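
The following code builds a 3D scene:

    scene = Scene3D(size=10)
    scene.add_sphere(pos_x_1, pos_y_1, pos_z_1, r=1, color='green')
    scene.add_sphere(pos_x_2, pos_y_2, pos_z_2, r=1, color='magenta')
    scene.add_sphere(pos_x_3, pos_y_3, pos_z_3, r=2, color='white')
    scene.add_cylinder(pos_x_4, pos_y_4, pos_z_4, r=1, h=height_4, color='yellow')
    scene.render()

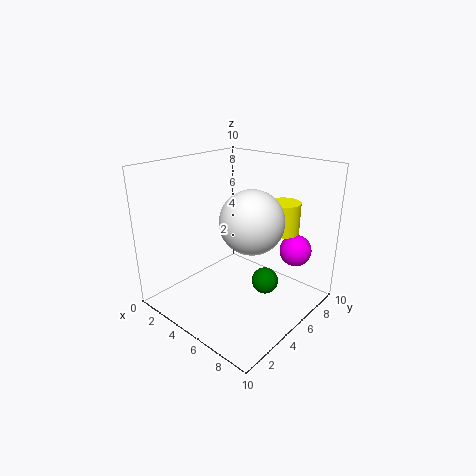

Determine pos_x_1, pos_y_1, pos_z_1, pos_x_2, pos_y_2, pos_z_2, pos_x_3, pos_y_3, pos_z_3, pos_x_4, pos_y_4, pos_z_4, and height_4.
pos_x_1 = 6
pos_y_1 = 7
pos_z_1 = 1
pos_x_2 = 9
pos_y_2 = 6
pos_z_2 = 5
pos_x_3 = 7
pos_y_3 = 4
pos_z_3 = 7
pos_x_4 = 8
pos_y_4 = 6
pos_z_4 = 6
height_4 = 2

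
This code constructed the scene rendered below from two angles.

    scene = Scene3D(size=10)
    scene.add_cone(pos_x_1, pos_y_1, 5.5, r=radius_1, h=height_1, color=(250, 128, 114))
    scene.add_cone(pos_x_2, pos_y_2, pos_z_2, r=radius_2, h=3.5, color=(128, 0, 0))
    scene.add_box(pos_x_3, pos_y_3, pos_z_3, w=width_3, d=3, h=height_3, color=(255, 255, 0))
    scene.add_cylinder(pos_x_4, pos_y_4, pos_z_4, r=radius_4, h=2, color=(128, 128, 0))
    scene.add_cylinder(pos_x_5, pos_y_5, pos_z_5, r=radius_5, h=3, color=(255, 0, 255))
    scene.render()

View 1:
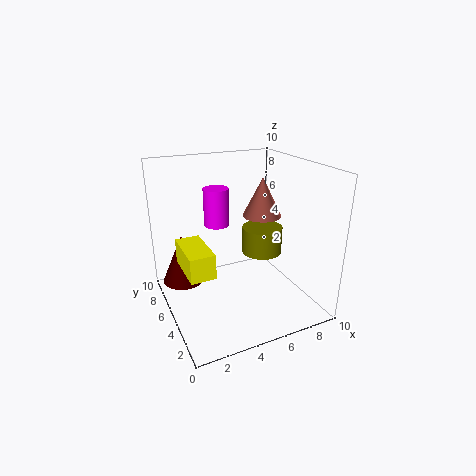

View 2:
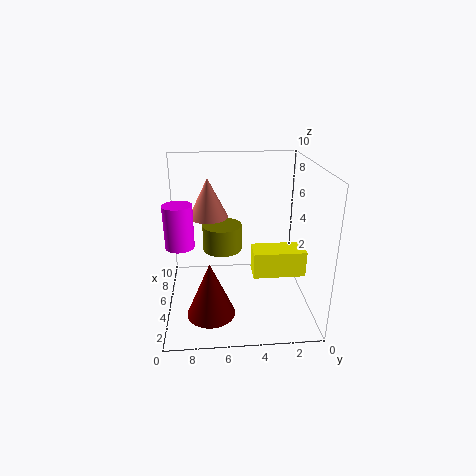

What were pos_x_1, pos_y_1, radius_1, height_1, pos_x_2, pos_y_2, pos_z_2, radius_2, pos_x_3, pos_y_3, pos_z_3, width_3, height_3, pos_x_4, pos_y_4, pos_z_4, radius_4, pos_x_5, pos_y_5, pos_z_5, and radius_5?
pos_x_1 = 8; pos_y_1 = 7; radius_1 = 1.5; height_1 = 3; pos_x_2 = 1.5; pos_y_2 = 7; pos_z_2 = 1.5; radius_2 = 1.5; pos_x_3 = 0.5; pos_y_3 = 1.5; pos_z_3 = 4.5; width_3 = 1.5; height_3 = 1.5; pos_x_4 = 7.5; pos_y_4 = 6; pos_z_4 = 3; radius_4 = 1.5; pos_x_5 = 5; pos_y_5 = 9; pos_z_5 = 4.5; radius_5 = 1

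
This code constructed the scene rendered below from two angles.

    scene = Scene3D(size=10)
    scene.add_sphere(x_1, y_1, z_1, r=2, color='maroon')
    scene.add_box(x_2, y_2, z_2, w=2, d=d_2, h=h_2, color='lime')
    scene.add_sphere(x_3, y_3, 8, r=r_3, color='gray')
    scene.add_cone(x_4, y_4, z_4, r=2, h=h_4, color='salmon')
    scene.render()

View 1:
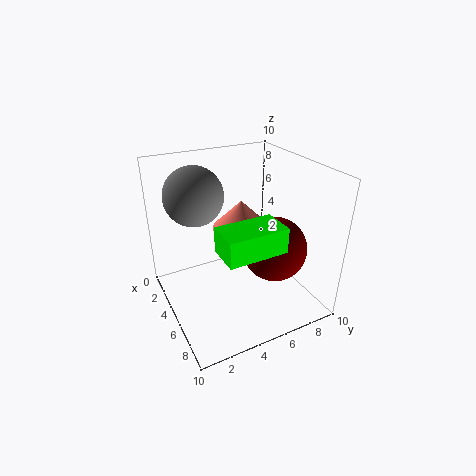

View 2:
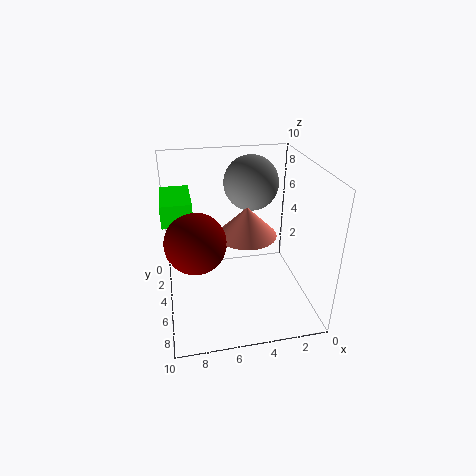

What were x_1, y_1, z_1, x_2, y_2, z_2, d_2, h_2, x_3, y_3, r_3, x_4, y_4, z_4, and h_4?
x_1 = 8, y_1 = 6, z_1 = 5.5, x_2 = 8, y_2 = 2, z_2 = 6.5, d_2 = 3.5, h_2 = 1.5, x_3 = 3.5, y_3 = 2.5, r_3 = 2, x_4 = 4.5, y_4 = 5.5, z_4 = 5.5, h_4 = 2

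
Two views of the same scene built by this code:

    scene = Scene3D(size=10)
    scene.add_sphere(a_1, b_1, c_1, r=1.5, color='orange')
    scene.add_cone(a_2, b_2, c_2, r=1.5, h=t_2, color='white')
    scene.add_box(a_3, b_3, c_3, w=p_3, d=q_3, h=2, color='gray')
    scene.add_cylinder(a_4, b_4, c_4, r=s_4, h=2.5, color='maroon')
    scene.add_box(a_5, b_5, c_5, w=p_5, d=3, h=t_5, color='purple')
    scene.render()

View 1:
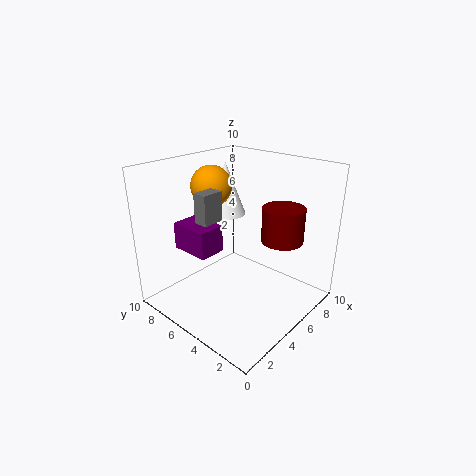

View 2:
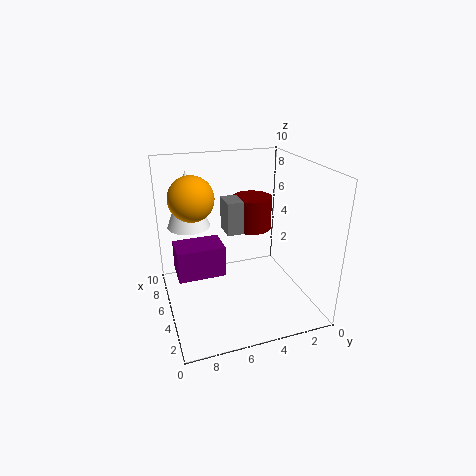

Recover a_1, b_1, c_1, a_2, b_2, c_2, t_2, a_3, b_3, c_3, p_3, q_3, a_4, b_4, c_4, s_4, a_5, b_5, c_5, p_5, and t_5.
a_1 = 5.5
b_1 = 8
c_1 = 8
a_2 = 7
b_2 = 8
c_2 = 5.5
t_2 = 4
a_3 = 2.5
b_3 = 5.5
c_3 = 6.5
p_3 = 1.5
q_3 = 1
a_4 = 7.5
b_4 = 3
c_4 = 4.5
s_4 = 1.5
a_5 = 3
b_5 = 6.5
c_5 = 3.5
p_5 = 2
t_5 = 2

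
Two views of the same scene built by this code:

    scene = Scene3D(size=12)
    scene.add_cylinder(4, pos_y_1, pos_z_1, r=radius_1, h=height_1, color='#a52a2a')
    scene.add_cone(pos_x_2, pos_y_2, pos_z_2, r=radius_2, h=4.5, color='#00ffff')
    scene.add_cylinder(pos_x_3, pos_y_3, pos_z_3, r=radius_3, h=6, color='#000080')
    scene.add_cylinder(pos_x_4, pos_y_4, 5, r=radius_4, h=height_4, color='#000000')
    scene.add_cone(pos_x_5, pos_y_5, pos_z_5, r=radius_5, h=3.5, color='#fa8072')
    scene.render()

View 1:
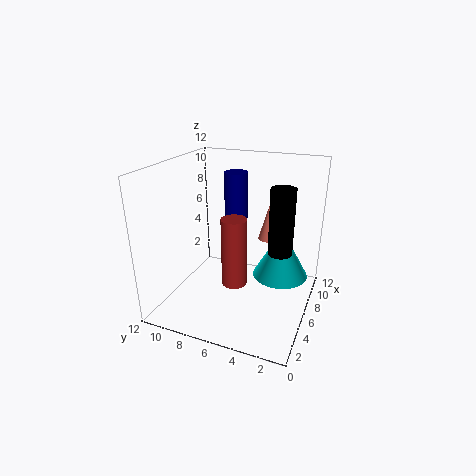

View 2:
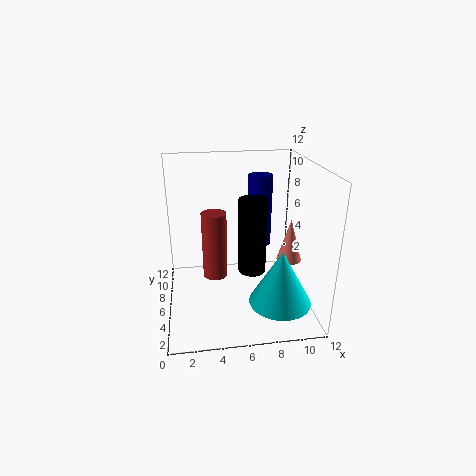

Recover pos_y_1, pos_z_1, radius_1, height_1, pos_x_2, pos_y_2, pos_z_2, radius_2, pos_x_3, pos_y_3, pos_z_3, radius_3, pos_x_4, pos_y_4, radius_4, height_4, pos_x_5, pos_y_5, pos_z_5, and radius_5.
pos_y_1 = 5.5; pos_z_1 = 3; radius_1 = 1; height_1 = 5.5; pos_x_2 = 9; pos_y_2 = 3; pos_z_2 = 1.5; radius_2 = 2.5; pos_x_3 = 8; pos_y_3 = 7; pos_z_3 = 5; radius_3 = 1; pos_x_4 = 6.5; pos_y_4 = 2.5; radius_4 = 1; height_4 = 5.5; pos_x_5 = 10; pos_y_5 = 4.5; pos_z_5 = 4.5; radius_5 = 1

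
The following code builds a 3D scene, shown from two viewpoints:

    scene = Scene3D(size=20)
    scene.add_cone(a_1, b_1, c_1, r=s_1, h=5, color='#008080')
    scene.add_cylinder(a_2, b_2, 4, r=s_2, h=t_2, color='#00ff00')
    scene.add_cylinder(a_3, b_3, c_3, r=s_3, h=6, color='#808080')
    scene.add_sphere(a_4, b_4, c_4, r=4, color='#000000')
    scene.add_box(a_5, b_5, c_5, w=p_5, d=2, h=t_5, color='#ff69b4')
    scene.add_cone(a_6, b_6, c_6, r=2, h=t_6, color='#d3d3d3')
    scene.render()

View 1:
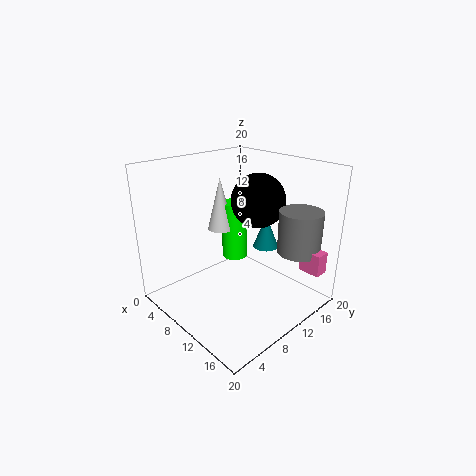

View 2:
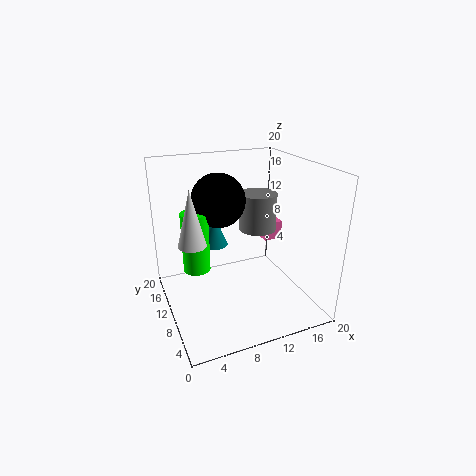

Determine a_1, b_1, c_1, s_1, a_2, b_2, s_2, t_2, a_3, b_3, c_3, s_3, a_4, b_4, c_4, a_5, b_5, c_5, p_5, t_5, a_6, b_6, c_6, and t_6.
a_1 = 9
b_1 = 17
c_1 = 6
s_1 = 2
a_2 = 5
b_2 = 14
s_2 = 2
t_2 = 9
a_3 = 16
b_3 = 16
c_3 = 8
s_3 = 3
a_4 = 9
b_4 = 15
c_4 = 14
a_5 = 17
b_5 = 15
c_5 = 6
p_5 = 3
t_5 = 3
a_6 = 4
b_6 = 12
c_6 = 9
t_6 = 8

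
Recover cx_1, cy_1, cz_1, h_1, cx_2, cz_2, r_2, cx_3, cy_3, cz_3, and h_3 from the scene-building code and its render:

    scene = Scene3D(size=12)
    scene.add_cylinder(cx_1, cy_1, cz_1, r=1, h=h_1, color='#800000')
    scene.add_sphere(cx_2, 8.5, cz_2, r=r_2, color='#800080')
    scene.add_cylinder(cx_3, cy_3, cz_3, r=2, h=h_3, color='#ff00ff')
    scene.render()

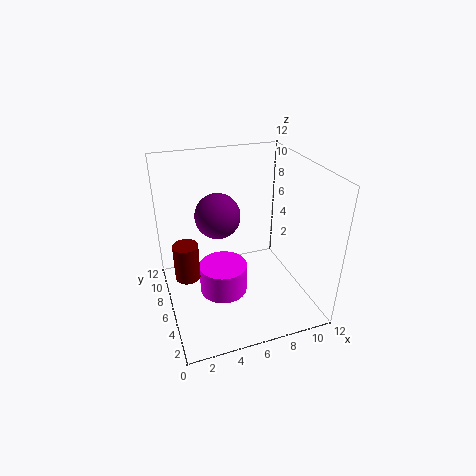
cx_1 = 1.5
cy_1 = 5.5
cz_1 = 3.5
h_1 = 3
cx_2 = 5
cz_2 = 7
r_2 = 2
cx_3 = 4.5
cy_3 = 5.5
cz_3 = 1.5
h_3 = 2.5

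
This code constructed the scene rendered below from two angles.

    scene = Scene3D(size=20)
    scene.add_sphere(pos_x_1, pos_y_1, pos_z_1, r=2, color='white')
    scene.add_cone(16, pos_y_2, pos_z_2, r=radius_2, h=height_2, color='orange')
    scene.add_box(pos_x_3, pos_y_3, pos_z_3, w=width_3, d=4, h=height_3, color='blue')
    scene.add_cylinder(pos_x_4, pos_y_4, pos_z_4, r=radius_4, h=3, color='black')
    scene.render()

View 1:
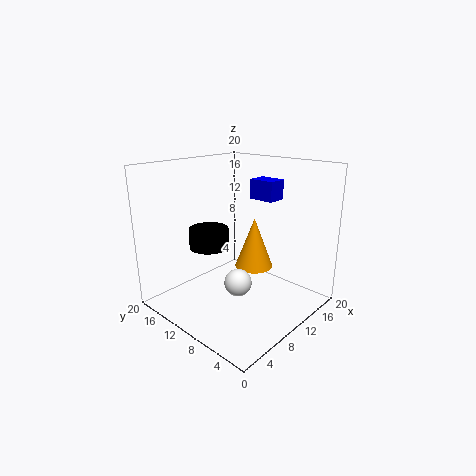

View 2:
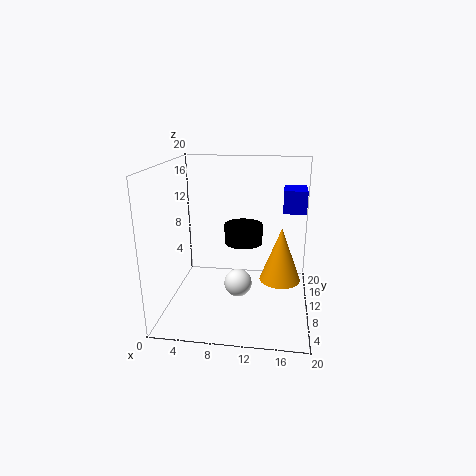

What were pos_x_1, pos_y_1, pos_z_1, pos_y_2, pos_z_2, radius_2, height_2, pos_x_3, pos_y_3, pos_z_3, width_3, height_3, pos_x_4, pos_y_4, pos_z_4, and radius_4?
pos_x_1 = 10; pos_y_1 = 10; pos_z_1 = 3; pos_y_2 = 12; pos_z_2 = 3; radius_2 = 3; height_2 = 8; pos_x_3 = 16; pos_y_3 = 9; pos_z_3 = 14; width_3 = 3; height_3 = 3; pos_x_4 = 10; pos_y_4 = 16; pos_z_4 = 7; radius_4 = 3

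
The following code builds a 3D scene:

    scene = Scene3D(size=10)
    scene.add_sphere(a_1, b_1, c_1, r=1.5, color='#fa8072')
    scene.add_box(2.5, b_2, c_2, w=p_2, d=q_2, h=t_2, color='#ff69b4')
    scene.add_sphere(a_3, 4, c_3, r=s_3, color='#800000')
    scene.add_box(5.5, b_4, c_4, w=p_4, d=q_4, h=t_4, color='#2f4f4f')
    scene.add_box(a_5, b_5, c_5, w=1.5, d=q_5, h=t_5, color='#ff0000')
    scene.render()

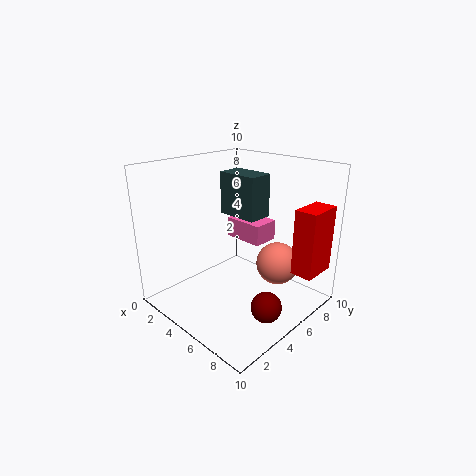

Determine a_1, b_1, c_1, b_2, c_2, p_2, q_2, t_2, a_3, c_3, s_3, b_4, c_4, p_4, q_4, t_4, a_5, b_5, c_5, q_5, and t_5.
a_1 = 7; b_1 = 7; c_1 = 3; b_2 = 6.5; c_2 = 4; p_2 = 3; q_2 = 2; t_2 = 1.5; a_3 = 8.5; c_3 = 1.5; s_3 = 1; b_4 = 3; c_4 = 7.5; p_4 = 2.5; q_4 = 1.5; t_4 = 2.5; a_5 = 8.5; b_5 = 6.5; c_5 = 3; q_5 = 2.5; t_5 = 4.5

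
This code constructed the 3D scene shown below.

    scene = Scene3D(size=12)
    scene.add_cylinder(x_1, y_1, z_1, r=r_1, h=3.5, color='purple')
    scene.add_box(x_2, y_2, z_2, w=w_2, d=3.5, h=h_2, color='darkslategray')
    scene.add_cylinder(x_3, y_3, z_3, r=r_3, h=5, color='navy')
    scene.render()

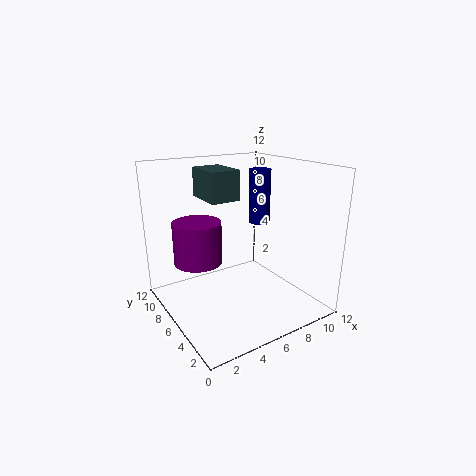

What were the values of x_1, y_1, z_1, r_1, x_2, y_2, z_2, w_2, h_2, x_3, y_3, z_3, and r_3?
x_1 = 3; y_1 = 7.5; z_1 = 4; r_1 = 2; x_2 = 4; y_2 = 6.5; z_2 = 9; w_2 = 2.5; h_2 = 2.5; x_3 = 10; y_3 = 8.5; z_3 = 6; r_3 = 1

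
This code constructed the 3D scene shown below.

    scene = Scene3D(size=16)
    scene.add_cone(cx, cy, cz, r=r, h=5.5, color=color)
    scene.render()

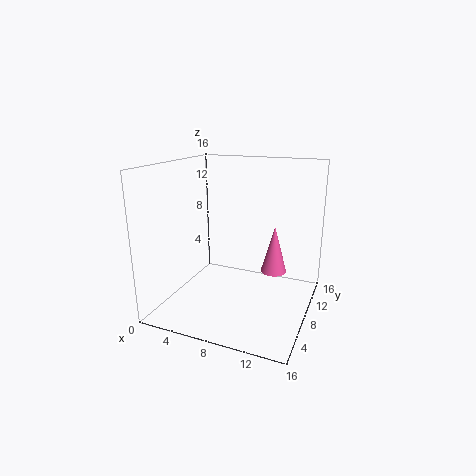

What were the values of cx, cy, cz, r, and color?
cx = 11.5; cy = 10.5; cz = 3.5; r = 1.5; color = 'hotpink'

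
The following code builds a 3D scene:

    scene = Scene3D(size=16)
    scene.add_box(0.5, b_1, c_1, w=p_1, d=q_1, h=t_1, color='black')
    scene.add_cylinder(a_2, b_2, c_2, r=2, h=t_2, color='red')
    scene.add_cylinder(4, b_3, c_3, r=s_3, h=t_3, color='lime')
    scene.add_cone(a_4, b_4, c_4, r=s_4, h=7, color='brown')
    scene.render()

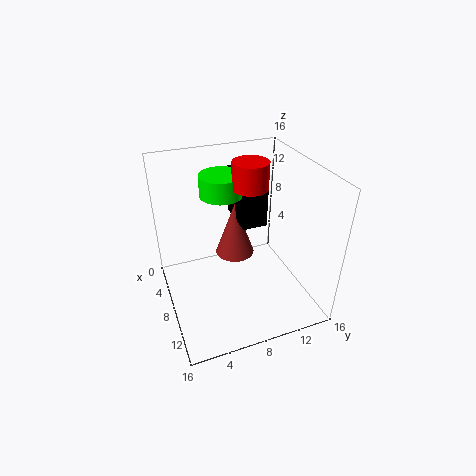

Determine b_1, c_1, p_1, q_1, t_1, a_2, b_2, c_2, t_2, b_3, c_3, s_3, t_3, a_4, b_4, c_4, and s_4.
b_1 = 9.5; c_1 = 7.5; p_1 = 5.5; q_1 = 3; t_1 = 6; a_2 = 6.5; b_2 = 10; c_2 = 13; t_2 = 3; b_3 = 7.5; c_3 = 11.5; s_3 = 2.5; t_3 = 2.5; a_4 = 3; b_4 = 9.5; c_4 = 2.5; s_4 = 2.5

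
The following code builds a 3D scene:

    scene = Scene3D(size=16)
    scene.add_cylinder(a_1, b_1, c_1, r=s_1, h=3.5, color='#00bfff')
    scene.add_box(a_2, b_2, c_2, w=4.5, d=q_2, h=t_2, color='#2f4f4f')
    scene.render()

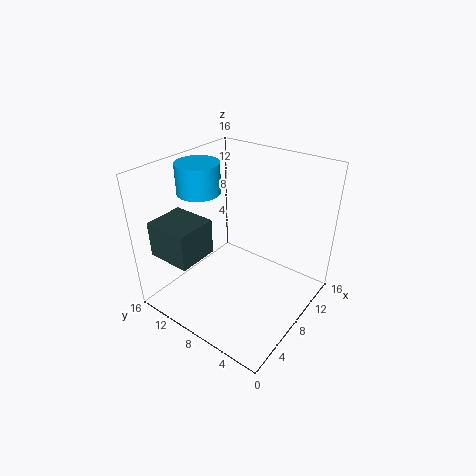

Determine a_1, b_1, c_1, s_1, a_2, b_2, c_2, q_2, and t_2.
a_1 = 8, b_1 = 13.5, c_1 = 12, s_1 = 2.5, a_2 = 1.5, b_2 = 10, c_2 = 6.5, q_2 = 5, t_2 = 4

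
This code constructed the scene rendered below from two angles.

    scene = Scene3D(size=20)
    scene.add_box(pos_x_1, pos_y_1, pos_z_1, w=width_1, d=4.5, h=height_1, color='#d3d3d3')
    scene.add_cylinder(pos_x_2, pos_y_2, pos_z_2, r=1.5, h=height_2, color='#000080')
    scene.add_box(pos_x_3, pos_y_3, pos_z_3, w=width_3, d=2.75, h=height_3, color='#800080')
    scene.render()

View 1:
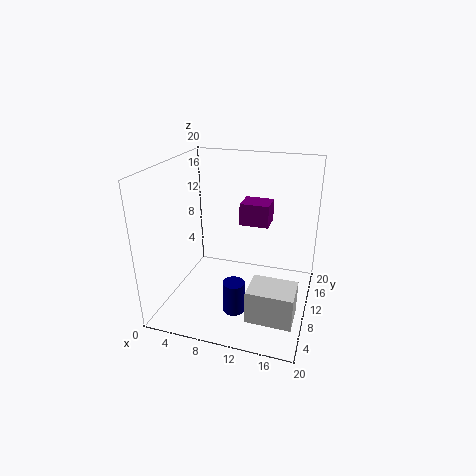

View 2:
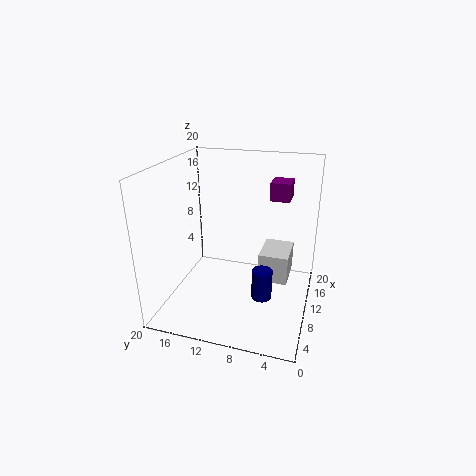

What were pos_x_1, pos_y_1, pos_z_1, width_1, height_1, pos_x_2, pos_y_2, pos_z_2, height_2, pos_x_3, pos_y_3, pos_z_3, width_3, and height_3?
pos_x_1 = 13, pos_y_1 = 3.25, pos_z_1 = 1.5, width_1 = 6, height_1 = 4.5, pos_x_2 = 10.5, pos_y_2 = 6.5, pos_z_2 = 0.5, height_2 = 4.5, pos_x_3 = 12.25, pos_y_3 = 3.5, pos_z_3 = 15, width_3 = 3.25, height_3 = 2.5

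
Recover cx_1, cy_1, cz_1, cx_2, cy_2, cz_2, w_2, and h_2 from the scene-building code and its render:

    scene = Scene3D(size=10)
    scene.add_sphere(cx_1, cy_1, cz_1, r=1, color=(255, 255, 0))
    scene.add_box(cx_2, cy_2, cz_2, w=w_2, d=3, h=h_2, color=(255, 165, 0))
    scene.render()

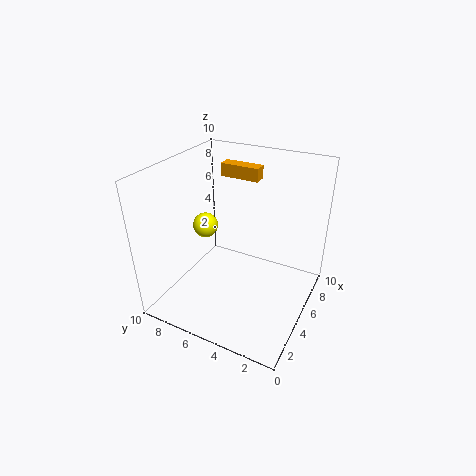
cx_1 = 7, cy_1 = 9, cz_1 = 4, cx_2 = 8, cy_2 = 5, cz_2 = 8, w_2 = 1, h_2 = 1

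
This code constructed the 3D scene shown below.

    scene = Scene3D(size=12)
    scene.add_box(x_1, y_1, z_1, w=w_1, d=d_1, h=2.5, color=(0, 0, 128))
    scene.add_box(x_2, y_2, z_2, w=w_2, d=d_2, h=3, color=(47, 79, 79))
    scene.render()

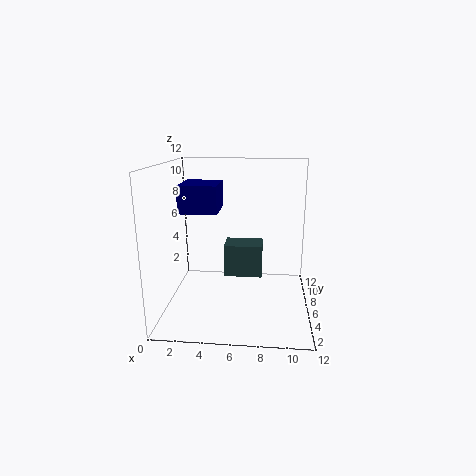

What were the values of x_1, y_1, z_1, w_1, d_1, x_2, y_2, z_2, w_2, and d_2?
x_1 = 0.5; y_1 = 7.5; z_1 = 7.5; w_1 = 3.5; d_1 = 4; x_2 = 4.5; y_2 = 8; z_2 = 1.5; w_2 = 3.5; d_2 = 2.5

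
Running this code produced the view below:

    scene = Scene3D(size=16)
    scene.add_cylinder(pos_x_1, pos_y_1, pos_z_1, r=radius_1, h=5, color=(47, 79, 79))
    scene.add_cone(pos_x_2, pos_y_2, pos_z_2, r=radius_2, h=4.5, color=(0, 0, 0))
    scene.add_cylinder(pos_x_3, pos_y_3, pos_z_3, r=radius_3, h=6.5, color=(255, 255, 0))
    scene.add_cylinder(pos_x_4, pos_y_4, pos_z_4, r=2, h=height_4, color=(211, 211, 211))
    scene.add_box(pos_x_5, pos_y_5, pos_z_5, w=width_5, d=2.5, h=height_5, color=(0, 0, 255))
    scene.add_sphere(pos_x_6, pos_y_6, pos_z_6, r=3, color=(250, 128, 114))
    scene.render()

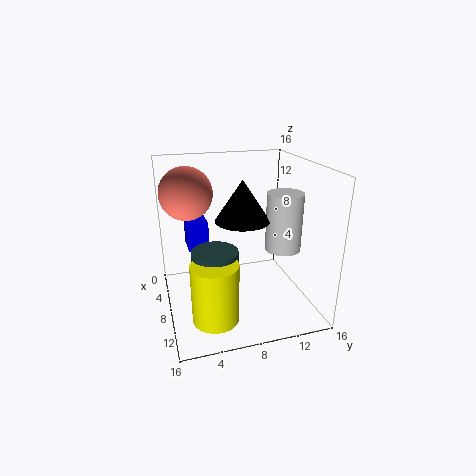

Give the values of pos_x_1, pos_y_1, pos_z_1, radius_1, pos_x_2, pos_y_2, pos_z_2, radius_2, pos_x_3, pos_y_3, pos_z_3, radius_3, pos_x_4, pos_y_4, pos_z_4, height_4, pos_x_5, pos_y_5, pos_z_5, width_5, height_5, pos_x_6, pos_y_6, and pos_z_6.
pos_x_1 = 9.5; pos_y_1 = 5; pos_z_1 = 2.5; radius_1 = 2.5; pos_x_2 = 8; pos_y_2 = 8.5; pos_z_2 = 10; radius_2 = 3; pos_x_3 = 11.5; pos_y_3 = 4.5; pos_z_3 = 0.5; radius_3 = 2.5; pos_x_4 = 9; pos_y_4 = 13; pos_z_4 = 6.5; height_4 = 6.5; pos_x_5 = 0.5; pos_y_5 = 3; pos_z_5 = 5; width_5 = 3.5; height_5 = 3.5; pos_x_6 = 4.5; pos_y_6 = 3; pos_z_6 = 12.5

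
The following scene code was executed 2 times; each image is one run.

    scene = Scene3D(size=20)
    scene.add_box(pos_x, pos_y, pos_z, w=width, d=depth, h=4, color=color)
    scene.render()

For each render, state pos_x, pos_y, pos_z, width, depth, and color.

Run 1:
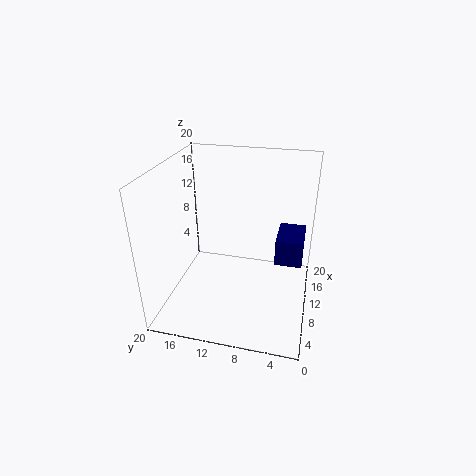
pos_x = 12
pos_y = 1
pos_z = 5
width = 6
depth = 4
color = 'navy'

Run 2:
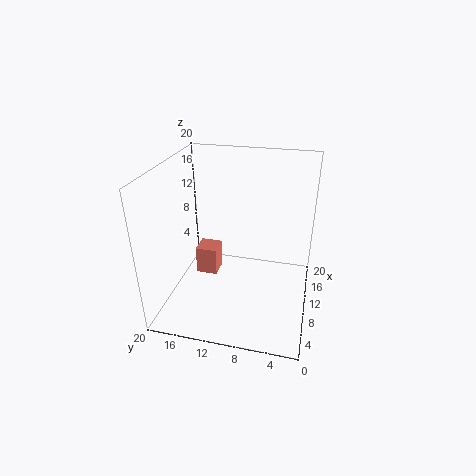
pos_x = 9
pos_y = 13
pos_z = 4
width = 3
depth = 3
color = 'salmon'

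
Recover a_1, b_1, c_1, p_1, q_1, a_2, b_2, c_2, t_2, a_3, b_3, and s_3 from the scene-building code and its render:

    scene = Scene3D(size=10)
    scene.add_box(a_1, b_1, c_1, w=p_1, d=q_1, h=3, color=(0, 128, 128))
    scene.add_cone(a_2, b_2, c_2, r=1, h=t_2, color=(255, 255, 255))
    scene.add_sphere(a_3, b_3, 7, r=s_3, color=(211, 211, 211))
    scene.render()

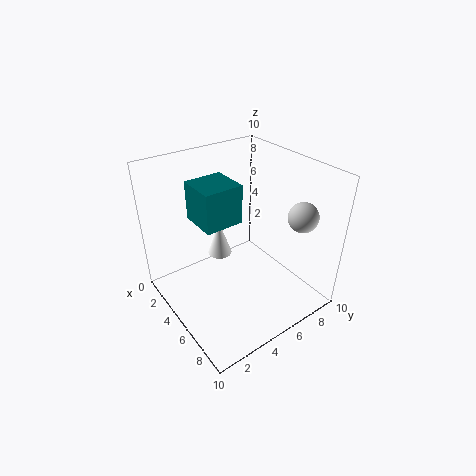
a_1 = 0.5; b_1 = 3.5; c_1 = 5; p_1 = 3; q_1 = 3; a_2 = 1; b_2 = 6; c_2 = 1; t_2 = 3; a_3 = 8; b_3 = 8; s_3 = 1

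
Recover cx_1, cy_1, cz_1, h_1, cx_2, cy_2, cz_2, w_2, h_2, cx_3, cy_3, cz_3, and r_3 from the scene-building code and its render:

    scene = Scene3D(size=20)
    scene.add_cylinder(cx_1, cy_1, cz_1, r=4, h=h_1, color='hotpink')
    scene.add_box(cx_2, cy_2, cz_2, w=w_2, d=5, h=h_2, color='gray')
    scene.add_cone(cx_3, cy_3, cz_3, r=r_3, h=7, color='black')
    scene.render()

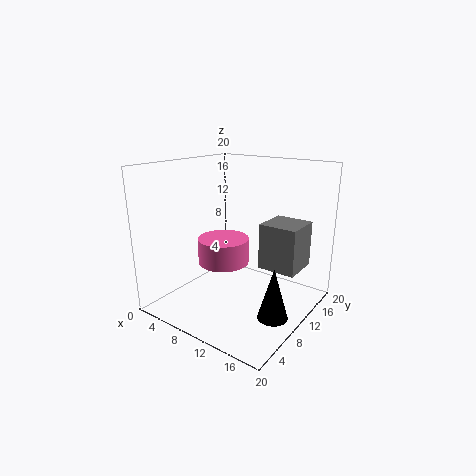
cx_1 = 5; cy_1 = 13; cz_1 = 4; h_1 = 4; cx_2 = 14; cy_2 = 9; cz_2 = 7; w_2 = 5; h_2 = 6; cx_3 = 17; cy_3 = 8; cz_3 = 1; r_3 = 2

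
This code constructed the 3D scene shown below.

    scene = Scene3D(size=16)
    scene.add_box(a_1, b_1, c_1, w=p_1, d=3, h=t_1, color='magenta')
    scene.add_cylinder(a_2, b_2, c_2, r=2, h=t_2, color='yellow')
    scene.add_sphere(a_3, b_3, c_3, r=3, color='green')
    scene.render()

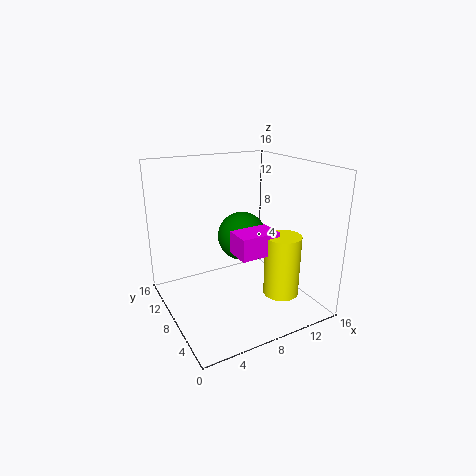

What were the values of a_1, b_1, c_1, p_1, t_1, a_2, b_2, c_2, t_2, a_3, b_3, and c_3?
a_1 = 7; b_1 = 5; c_1 = 6.5; p_1 = 4.5; t_1 = 2.5; a_2 = 12; b_2 = 5; c_2 = 1.5; t_2 = 7; a_3 = 10.5; b_3 = 11.5; c_3 = 6.5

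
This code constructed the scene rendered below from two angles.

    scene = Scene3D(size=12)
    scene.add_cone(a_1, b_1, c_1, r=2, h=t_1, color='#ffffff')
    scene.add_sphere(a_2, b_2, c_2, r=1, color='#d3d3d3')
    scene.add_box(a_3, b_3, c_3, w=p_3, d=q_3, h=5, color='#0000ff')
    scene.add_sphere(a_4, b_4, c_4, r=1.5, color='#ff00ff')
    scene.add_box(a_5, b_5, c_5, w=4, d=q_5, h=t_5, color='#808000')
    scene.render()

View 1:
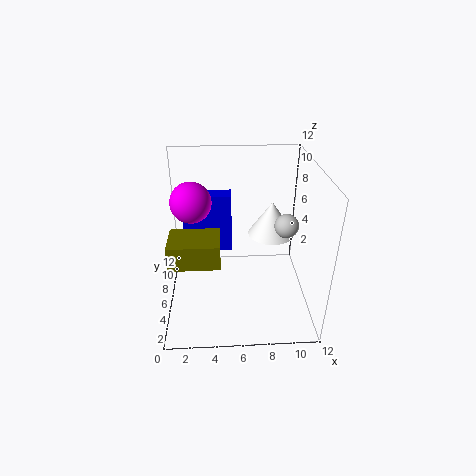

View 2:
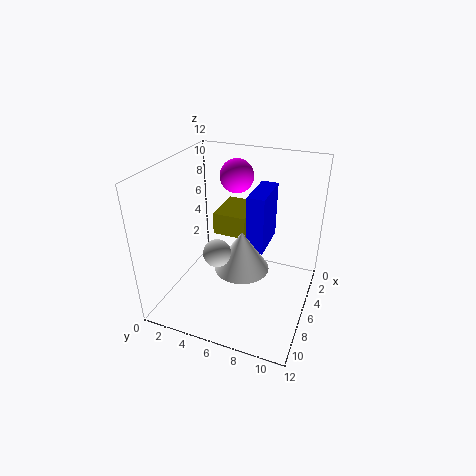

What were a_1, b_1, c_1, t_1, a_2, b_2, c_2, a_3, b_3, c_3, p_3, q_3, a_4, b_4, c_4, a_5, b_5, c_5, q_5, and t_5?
a_1 = 9; b_1 = 7.5; c_1 = 5.5; t_1 = 3; a_2 = 10; b_2 = 6; c_2 = 7; a_3 = 1.5; b_3 = 6.5; c_3 = 4.5; p_3 = 4; q_3 = 1.5; a_4 = 2.5; b_4 = 4.5; c_4 = 10; a_5 = 0.5; b_5 = 3; c_5 = 5; q_5 = 3; t_5 = 2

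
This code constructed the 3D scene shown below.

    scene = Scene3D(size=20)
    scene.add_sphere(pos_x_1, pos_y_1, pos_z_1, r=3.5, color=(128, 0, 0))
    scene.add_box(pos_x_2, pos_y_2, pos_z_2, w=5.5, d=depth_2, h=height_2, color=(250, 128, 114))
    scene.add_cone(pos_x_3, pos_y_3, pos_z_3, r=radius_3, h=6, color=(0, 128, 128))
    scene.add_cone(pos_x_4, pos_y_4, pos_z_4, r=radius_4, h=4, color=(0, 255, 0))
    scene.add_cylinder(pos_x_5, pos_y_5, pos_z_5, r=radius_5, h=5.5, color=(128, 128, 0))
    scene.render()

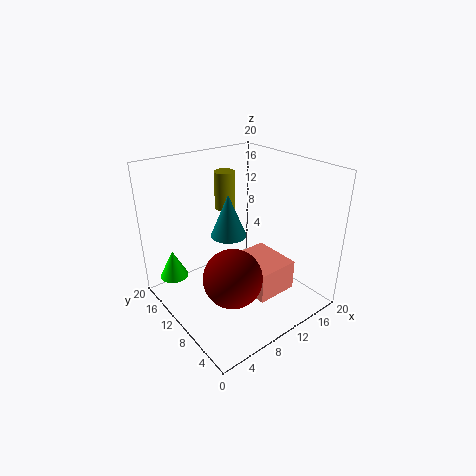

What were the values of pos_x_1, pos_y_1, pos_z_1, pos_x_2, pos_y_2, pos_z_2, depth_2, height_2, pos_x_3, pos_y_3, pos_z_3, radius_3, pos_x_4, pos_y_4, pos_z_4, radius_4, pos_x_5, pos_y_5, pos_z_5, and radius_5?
pos_x_1 = 4.5, pos_y_1 = 4, pos_z_1 = 9, pos_x_2 = 8, pos_y_2 = 2.5, pos_z_2 = 4.5, depth_2 = 6.5, height_2 = 4, pos_x_3 = 9.5, pos_y_3 = 11.5, pos_z_3 = 10, radius_3 = 2.5, pos_x_4 = 2.5, pos_y_4 = 15.5, pos_z_4 = 4, radius_4 = 2, pos_x_5 = 11.5, pos_y_5 = 15, pos_z_5 = 12.5, radius_5 = 1.5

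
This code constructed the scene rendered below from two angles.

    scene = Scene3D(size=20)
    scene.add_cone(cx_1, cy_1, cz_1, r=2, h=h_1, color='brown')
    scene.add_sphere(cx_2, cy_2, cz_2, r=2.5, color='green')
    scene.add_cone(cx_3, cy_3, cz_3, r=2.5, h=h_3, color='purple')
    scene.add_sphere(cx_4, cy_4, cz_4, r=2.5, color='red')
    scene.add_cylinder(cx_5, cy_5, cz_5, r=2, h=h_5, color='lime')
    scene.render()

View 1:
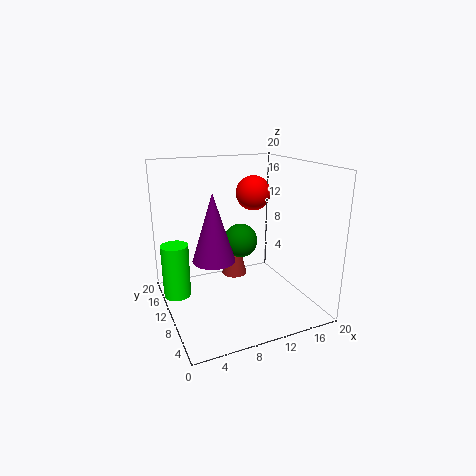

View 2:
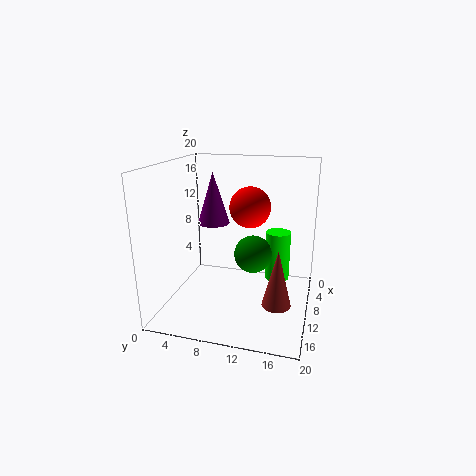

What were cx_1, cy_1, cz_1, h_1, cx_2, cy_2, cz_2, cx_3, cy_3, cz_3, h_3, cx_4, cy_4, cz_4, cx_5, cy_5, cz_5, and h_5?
cx_1 = 12; cy_1 = 16; cz_1 = 1.5; h_1 = 8; cx_2 = 11.5; cy_2 = 12.5; cz_2 = 8.5; cx_3 = 4.5; cy_3 = 4.5; cz_3 = 10; h_3 = 8; cx_4 = 13.5; cy_4 = 12.5; cz_4 = 15.5; cx_5 = 2; cy_5 = 14.5; cz_5 = 0.5; h_5 = 8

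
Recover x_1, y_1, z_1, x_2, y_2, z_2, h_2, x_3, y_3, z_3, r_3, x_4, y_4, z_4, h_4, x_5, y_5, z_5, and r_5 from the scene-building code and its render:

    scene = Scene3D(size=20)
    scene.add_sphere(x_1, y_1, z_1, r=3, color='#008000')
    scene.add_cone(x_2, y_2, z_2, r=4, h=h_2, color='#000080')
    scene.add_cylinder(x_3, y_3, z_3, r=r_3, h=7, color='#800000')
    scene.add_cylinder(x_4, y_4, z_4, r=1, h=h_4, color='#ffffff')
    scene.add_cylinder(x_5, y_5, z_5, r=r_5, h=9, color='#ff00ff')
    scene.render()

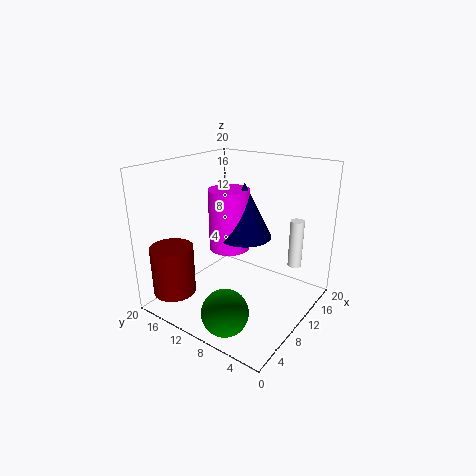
x_1 = 3, y_1 = 7, z_1 = 3, x_2 = 13, y_2 = 11, z_2 = 9, h_2 = 8, x_3 = 4, y_3 = 17, z_3 = 2, r_3 = 3, x_4 = 16, y_4 = 4, z_4 = 5, h_4 = 7, x_5 = 12, y_5 = 13, z_5 = 7, r_5 = 3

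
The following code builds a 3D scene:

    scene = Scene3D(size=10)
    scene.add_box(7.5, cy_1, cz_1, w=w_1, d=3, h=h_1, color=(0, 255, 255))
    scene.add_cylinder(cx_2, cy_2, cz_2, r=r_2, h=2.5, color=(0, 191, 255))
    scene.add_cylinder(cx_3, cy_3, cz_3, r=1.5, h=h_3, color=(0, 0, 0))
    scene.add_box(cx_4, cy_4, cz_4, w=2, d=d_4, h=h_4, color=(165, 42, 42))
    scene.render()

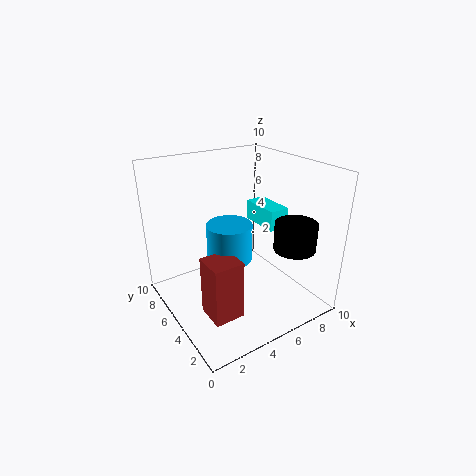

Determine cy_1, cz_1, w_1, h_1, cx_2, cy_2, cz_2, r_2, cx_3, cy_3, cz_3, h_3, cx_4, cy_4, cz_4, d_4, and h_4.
cy_1 = 4.5; cz_1 = 5; w_1 = 1.5; h_1 = 1.5; cx_2 = 4; cy_2 = 4.5; cz_2 = 4; r_2 = 1.5; cx_3 = 8.5; cy_3 = 3; cz_3 = 4; h_3 = 2; cx_4 = 1.5; cy_4 = 2; cz_4 = 1; d_4 = 2; h_4 = 4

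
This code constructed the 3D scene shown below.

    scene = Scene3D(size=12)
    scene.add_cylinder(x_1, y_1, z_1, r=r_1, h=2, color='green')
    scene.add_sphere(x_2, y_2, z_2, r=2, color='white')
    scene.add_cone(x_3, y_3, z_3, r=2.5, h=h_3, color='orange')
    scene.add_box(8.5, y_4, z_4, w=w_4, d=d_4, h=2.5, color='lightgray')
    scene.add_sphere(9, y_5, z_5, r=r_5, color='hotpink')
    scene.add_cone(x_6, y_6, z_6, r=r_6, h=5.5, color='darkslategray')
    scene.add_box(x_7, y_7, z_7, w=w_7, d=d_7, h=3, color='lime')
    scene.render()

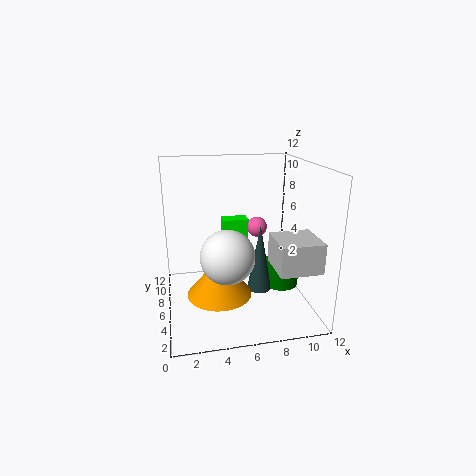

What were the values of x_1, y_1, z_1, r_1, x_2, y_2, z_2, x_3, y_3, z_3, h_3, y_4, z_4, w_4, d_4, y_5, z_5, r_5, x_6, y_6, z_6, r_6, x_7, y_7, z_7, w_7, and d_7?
x_1 = 9.5, y_1 = 5, z_1 = 2, r_1 = 1.5, x_2 = 4.5, y_2 = 2.5, z_2 = 6, x_3 = 4, y_3 = 3.5, z_3 = 2.5, h_3 = 3, y_4 = 2, z_4 = 4, w_4 = 3.5, d_4 = 3.5, y_5 = 11, z_5 = 5, r_5 = 1, x_6 = 7.5, y_6 = 4.5, z_6 = 2, r_6 = 1, x_7 = 5.5, y_7 = 10.5, z_7 = 3, w_7 = 2.5, d_7 = 1.5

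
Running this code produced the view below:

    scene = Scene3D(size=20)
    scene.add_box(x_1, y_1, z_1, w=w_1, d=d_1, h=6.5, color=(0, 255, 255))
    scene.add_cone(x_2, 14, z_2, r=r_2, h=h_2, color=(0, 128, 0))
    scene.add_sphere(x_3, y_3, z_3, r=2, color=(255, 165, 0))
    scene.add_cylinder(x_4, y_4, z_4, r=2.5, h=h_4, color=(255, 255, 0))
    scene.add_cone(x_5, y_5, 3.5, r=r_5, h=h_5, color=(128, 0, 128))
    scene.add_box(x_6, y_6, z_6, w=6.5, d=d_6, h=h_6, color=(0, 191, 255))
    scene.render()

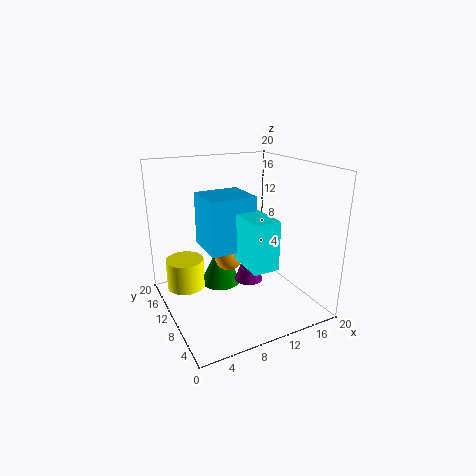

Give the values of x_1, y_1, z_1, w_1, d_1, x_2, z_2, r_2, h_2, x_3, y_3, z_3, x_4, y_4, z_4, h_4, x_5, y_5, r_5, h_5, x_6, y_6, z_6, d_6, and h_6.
x_1 = 9
y_1 = 3.5
z_1 = 7.5
w_1 = 3.5
d_1 = 6.5
x_2 = 9
z_2 = 1.5
r_2 = 3
h_2 = 6.5
x_3 = 9
y_3 = 11
z_3 = 7
x_4 = 2.5
y_4 = 11
z_4 = 4
h_4 = 4
x_5 = 11.5
y_5 = 9.5
r_5 = 2
h_5 = 5.5
x_6 = 5.5
y_6 = 8.5
z_6 = 8.5
d_6 = 6
h_6 = 7.5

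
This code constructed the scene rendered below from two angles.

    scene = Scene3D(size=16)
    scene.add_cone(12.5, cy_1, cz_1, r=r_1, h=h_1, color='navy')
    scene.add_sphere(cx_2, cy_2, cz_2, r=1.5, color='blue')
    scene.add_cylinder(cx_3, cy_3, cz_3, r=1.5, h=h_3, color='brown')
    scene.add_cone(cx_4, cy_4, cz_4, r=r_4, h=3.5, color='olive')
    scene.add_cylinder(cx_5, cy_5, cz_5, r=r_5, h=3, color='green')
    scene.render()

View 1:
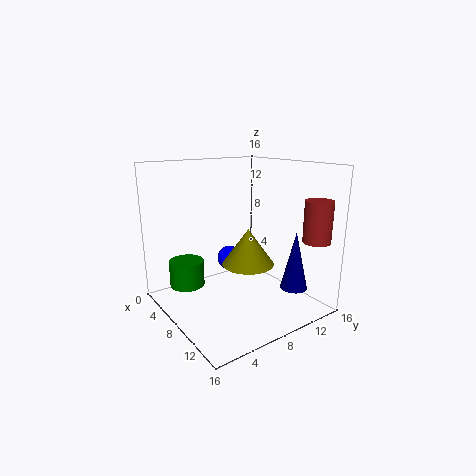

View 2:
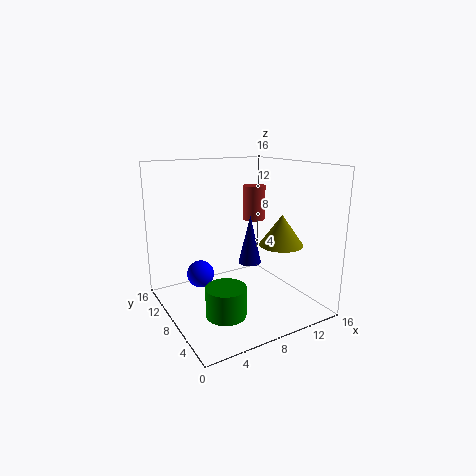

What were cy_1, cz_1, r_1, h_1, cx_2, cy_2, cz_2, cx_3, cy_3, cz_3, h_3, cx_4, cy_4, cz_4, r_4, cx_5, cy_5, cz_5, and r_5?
cy_1 = 12.5
cz_1 = 2.5
r_1 = 1.5
h_1 = 6.5
cx_2 = 4
cy_2 = 9.5
cz_2 = 4
cx_3 = 14
cy_3 = 14
cz_3 = 8
h_3 = 4.5
cx_4 = 12.5
cy_4 = 6
cz_4 = 7
r_4 = 2.5
cx_5 = 4
cy_5 = 3.5
cz_5 = 2
r_5 = 2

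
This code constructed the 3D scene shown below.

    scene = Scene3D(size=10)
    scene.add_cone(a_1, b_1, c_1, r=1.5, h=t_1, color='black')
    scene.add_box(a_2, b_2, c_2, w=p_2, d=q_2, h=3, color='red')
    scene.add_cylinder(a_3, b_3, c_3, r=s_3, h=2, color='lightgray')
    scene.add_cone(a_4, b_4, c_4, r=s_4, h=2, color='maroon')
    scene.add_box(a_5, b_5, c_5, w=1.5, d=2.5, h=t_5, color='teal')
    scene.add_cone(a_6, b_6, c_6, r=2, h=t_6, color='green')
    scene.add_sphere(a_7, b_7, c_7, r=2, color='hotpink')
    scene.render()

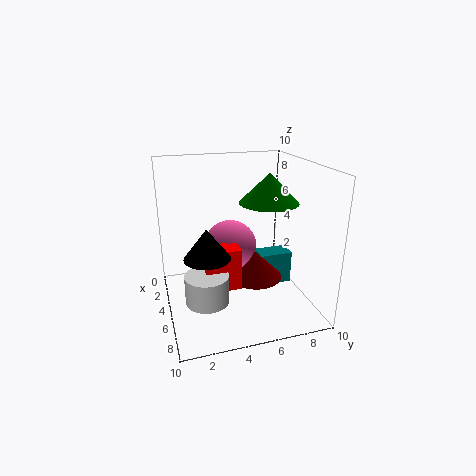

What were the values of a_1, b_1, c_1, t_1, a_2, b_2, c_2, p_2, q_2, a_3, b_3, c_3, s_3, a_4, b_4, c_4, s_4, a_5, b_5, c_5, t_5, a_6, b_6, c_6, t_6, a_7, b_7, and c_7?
a_1 = 6.5; b_1 = 2.5; c_1 = 4.5; t_1 = 2; a_2 = 4.5; b_2 = 2.5; c_2 = 1.5; p_2 = 1.5; q_2 = 2.5; a_3 = 6; b_3 = 2.5; c_3 = 1; s_3 = 1.5; a_4 = 4.5; b_4 = 6.5; c_4 = 1.5; s_4 = 2; a_5 = 3; b_5 = 7; c_5 = 0.5; t_5 = 2.5; a_6 = 5.5; b_6 = 7; c_6 = 7.5; t_6 = 2; a_7 = 3; b_7 = 5; c_7 = 3.5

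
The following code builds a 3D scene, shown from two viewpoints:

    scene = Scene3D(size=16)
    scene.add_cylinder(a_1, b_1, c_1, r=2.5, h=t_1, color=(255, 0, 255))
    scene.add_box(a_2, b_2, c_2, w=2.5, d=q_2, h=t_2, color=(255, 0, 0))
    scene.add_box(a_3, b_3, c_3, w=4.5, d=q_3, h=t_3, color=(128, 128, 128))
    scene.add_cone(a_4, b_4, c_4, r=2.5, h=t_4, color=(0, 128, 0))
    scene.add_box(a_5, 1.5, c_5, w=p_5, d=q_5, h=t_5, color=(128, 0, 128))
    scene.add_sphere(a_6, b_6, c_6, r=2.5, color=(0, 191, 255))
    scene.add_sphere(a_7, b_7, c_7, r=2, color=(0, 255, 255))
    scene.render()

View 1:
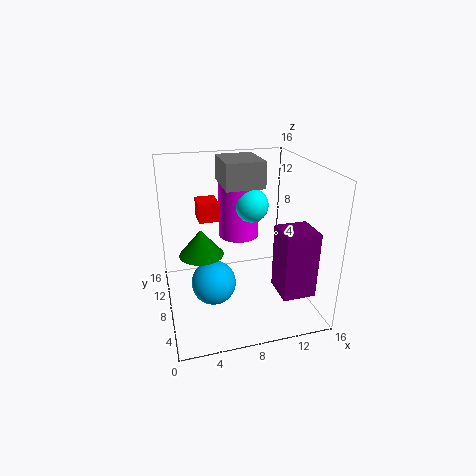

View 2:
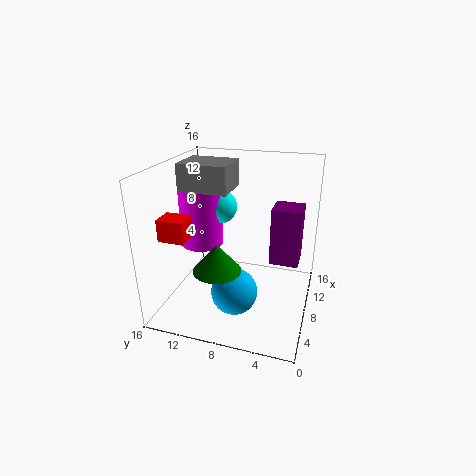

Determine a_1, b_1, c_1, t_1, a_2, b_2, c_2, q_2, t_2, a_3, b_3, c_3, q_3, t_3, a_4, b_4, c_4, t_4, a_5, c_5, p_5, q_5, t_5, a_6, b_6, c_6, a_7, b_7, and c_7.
a_1 = 9.5, b_1 = 13, c_1 = 6, t_1 = 7, a_2 = 4.5, b_2 = 13, c_2 = 8, q_2 = 3, t_2 = 2.5, a_3 = 7, b_3 = 9, c_3 = 13, q_3 = 5.5, t_3 = 3, a_4 = 4, b_4 = 9, c_4 = 6, t_4 = 3, a_5 = 11, c_5 = 3.5, p_5 = 3.5, q_5 = 3.5, t_5 = 7, a_6 = 5, b_6 = 7.5, c_6 = 3, a_7 = 10.5, b_7 = 11, c_7 = 10.5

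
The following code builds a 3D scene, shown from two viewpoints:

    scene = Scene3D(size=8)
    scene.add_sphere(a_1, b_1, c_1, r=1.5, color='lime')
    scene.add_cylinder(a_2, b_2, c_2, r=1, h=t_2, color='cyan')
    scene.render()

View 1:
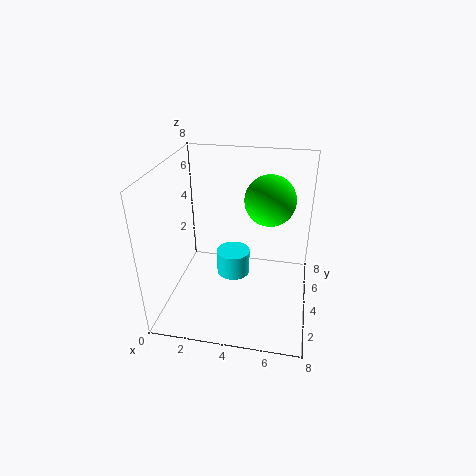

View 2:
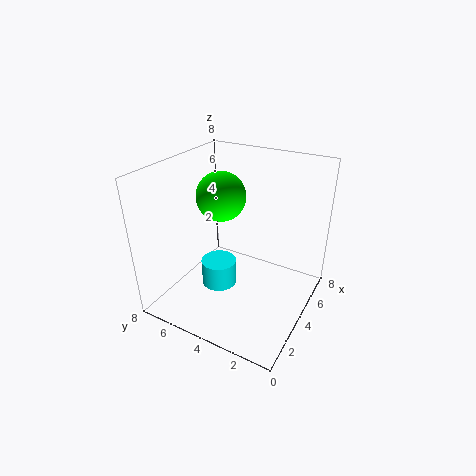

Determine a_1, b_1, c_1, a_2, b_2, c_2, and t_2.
a_1 = 5.5, b_1 = 6, c_1 = 5.5, a_2 = 3.5, b_2 = 5, c_2 = 1, t_2 = 1.5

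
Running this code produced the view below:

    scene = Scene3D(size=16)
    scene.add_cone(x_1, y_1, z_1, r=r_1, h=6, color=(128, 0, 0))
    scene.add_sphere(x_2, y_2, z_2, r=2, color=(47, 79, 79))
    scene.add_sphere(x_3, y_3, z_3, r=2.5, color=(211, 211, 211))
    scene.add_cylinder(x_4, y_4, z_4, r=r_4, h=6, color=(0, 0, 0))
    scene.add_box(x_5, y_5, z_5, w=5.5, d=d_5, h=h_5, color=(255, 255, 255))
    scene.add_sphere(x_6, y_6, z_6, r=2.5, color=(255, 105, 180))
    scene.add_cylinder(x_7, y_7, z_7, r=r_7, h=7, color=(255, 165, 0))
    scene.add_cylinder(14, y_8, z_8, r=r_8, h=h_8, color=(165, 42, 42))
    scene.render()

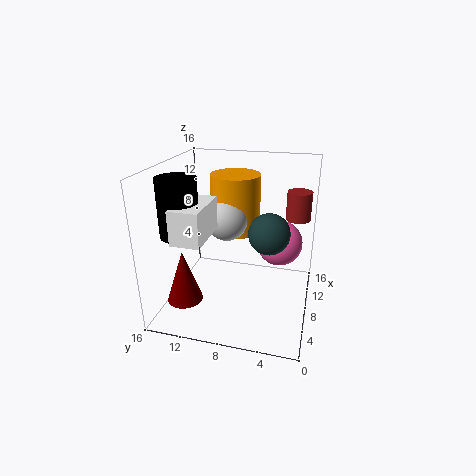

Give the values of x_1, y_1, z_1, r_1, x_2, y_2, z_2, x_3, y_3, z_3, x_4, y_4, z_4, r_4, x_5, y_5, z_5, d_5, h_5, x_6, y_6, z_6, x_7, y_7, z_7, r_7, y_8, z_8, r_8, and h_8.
x_1 = 5
y_1 = 13.5
z_1 = 1
r_1 = 2
x_2 = 4.5
y_2 = 4
z_2 = 10.5
x_3 = 10.5
y_3 = 10
z_3 = 9
x_4 = 4
y_4 = 13
z_4 = 9.5
r_4 = 2
x_5 = 1.5
y_5 = 10
z_5 = 9.5
d_5 = 3
h_5 = 3.5
x_6 = 9
y_6 = 3.5
z_6 = 7.5
x_7 = 12.5
y_7 = 9.5
z_7 = 7
r_7 = 3
y_8 = 2
z_8 = 8.5
r_8 = 1.5
h_8 = 3.5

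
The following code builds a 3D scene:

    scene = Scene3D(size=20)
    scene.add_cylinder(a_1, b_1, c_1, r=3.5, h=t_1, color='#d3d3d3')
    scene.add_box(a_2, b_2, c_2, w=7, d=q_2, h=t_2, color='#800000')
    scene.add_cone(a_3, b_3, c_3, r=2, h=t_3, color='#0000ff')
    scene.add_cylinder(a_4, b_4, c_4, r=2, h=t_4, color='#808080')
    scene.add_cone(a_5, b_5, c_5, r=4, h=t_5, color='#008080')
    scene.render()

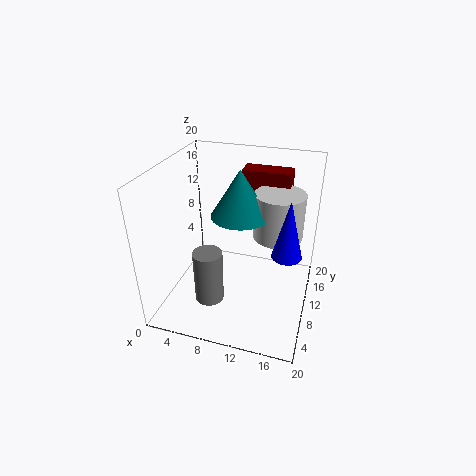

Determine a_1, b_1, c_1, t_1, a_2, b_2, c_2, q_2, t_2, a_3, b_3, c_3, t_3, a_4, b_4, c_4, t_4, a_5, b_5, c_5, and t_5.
a_1 = 15
b_1 = 13
c_1 = 9.5
t_1 = 6.5
a_2 = 9
b_2 = 15
c_2 = 10.5
q_2 = 3
t_2 = 7.5
a_3 = 17
b_3 = 9
c_3 = 9
t_3 = 8
a_4 = 7
b_4 = 6
c_4 = 2
t_4 = 7.5
a_5 = 10
b_5 = 11
c_5 = 13
t_5 = 6.5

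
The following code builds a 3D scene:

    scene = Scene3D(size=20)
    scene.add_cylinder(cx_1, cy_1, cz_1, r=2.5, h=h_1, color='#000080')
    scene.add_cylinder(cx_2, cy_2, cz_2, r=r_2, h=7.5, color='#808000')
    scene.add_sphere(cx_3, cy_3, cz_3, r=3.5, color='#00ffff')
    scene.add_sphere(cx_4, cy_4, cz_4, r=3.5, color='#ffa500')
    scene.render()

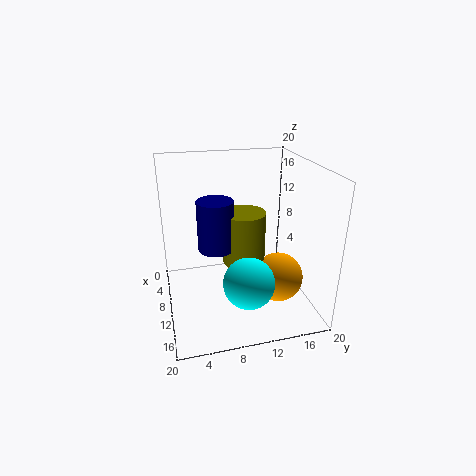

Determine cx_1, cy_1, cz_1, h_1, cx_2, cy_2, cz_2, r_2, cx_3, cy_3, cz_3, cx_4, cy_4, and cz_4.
cx_1 = 9.5, cy_1 = 7, cz_1 = 8.5, h_1 = 7, cx_2 = 9.5, cy_2 = 11, cz_2 = 6, r_2 = 3, cx_3 = 14, cy_3 = 10.5, cz_3 = 5, cx_4 = 12, cy_4 = 15.5, cz_4 = 4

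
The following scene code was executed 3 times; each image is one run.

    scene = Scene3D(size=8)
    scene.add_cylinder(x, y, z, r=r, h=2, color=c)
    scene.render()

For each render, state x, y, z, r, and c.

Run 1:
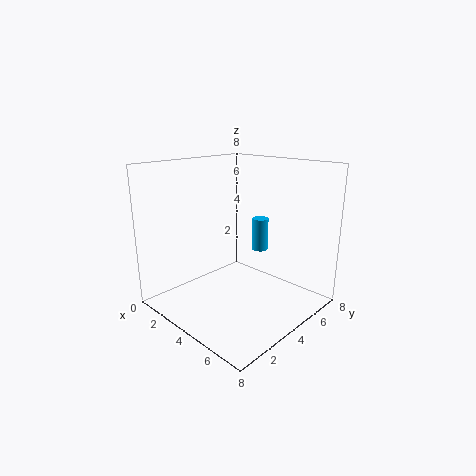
x = 3.5; y = 6.5; z = 2.5; r = 0.5; c = 'deepskyblue'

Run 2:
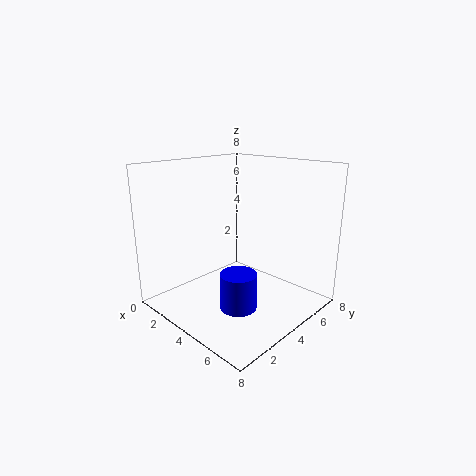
x = 5; y = 3; z = 0.5; r = 1; c = 'blue'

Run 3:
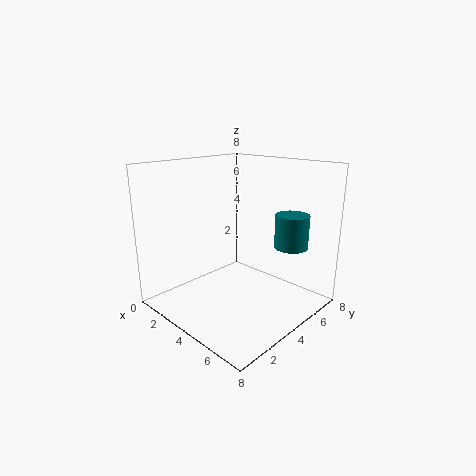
x = 5.5; y = 7; z = 3; r = 1; c = 'teal'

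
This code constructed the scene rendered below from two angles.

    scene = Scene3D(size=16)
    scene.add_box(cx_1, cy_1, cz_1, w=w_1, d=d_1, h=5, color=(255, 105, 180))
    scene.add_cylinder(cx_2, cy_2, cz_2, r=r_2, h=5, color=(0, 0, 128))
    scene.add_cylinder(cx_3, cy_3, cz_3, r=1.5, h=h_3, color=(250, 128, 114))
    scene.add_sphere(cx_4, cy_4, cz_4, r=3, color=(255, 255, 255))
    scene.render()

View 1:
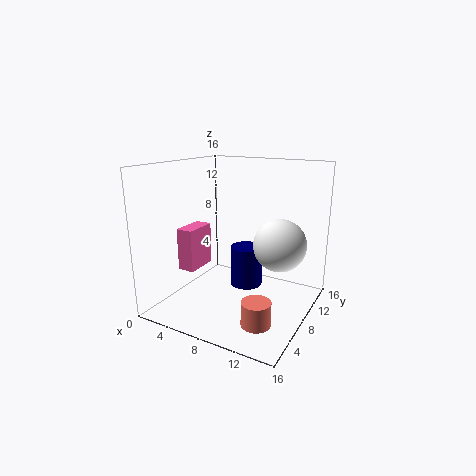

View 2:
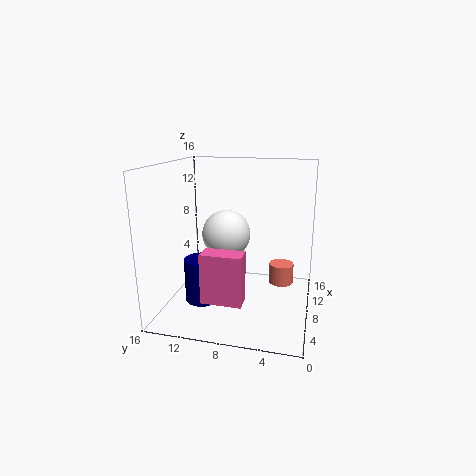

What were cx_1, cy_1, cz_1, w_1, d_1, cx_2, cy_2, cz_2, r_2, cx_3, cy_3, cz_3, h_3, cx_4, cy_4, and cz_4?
cx_1 = 1; cy_1 = 6; cz_1 = 3.5; w_1 = 2; d_1 = 4; cx_2 = 7; cy_2 = 12; cz_2 = 0.5; r_2 = 2; cx_3 = 12.5; cy_3 = 3.5; cz_3 = 1; h_3 = 2.5; cx_4 = 12; cy_4 = 10.5; cz_4 = 7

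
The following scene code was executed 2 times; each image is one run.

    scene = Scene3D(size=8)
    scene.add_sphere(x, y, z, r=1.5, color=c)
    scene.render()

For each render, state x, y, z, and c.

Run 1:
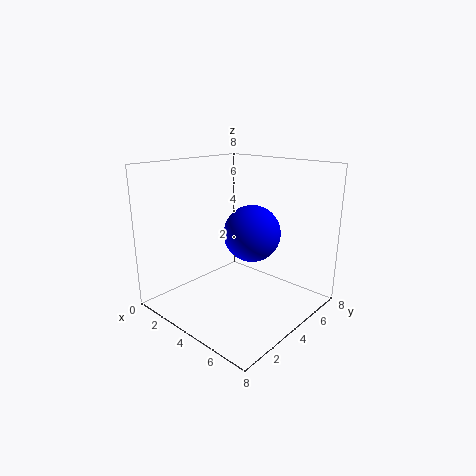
x = 5; y = 4; z = 4.5; c = 'blue'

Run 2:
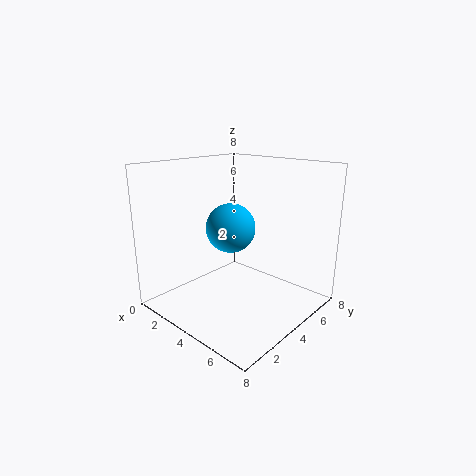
x = 2.5; y = 5; z = 4; c = 'deepskyblue'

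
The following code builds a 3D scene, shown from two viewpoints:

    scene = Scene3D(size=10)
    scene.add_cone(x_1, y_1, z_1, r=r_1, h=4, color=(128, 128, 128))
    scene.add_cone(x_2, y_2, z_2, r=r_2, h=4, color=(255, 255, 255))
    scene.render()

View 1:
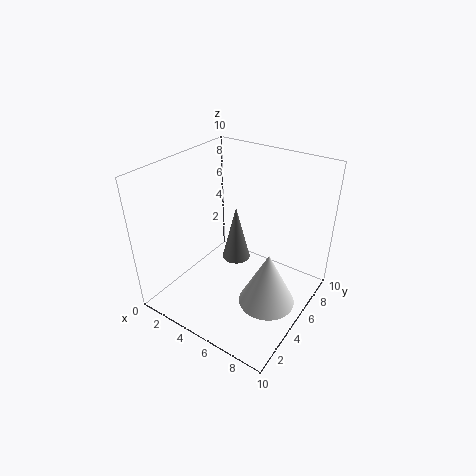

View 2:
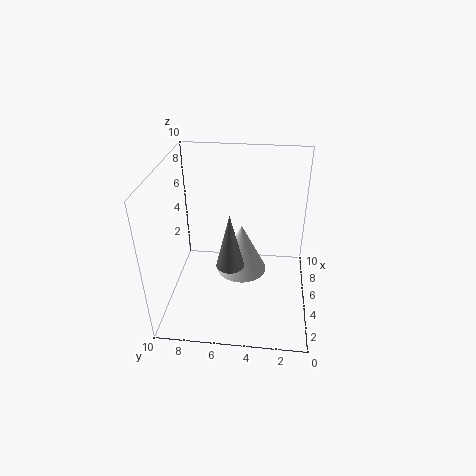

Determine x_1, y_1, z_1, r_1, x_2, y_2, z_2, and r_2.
x_1 = 4.5, y_1 = 5.5, z_1 = 3, r_1 = 1, x_2 = 7.5, y_2 = 5, z_2 = 0.5, r_2 = 2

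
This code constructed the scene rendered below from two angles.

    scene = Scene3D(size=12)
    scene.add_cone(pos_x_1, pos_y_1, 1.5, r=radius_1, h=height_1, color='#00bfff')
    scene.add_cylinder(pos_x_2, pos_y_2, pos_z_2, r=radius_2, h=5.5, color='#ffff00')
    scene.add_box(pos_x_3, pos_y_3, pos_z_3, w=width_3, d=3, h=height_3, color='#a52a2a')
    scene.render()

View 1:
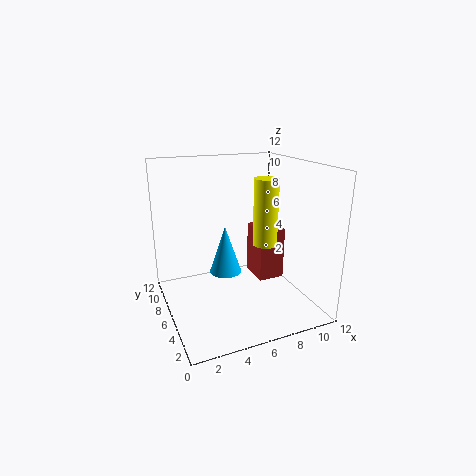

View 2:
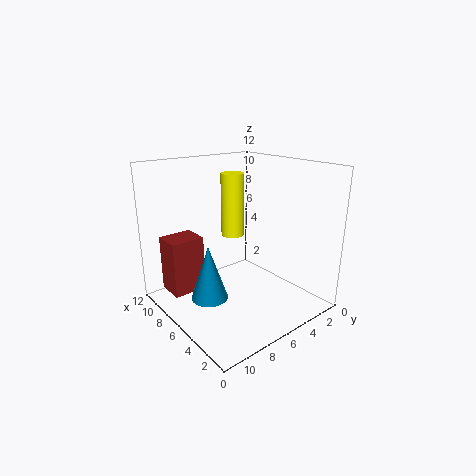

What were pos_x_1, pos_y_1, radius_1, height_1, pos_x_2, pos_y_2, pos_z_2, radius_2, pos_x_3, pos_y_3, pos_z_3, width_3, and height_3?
pos_x_1 = 6; pos_y_1 = 9; radius_1 = 1.5; height_1 = 4.5; pos_x_2 = 8; pos_y_2 = 5; pos_z_2 = 5.5; radius_2 = 1; pos_x_3 = 9; pos_y_3 = 7.5; pos_z_3 = 0.5; width_3 = 2.5; height_3 = 5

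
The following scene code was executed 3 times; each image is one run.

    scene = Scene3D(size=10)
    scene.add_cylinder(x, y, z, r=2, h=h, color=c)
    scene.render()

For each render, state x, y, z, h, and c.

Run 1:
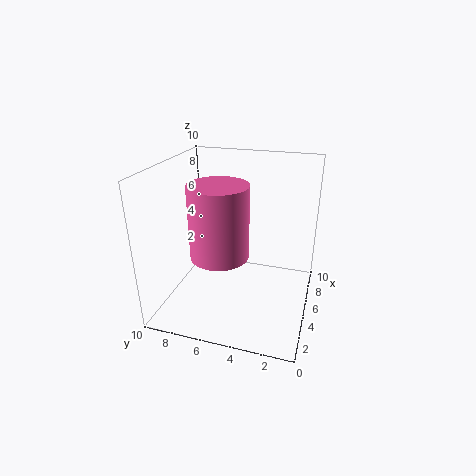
x = 4; y = 6; z = 4; h = 5; c = 'hotpink'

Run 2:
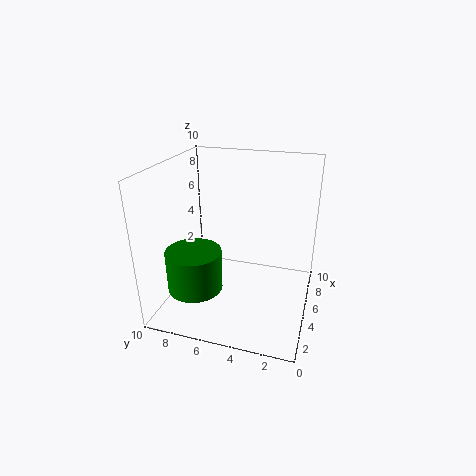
x = 4; y = 8; z = 1; h = 3; c = 'green'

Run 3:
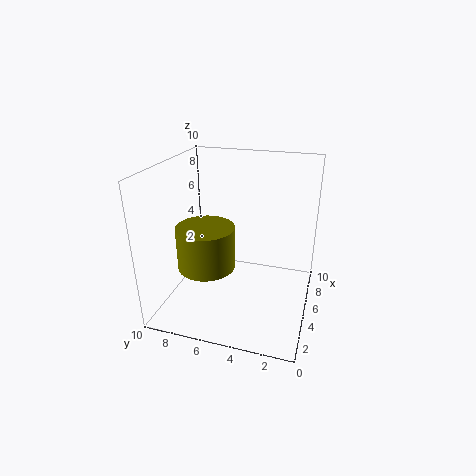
x = 4; y = 7; z = 3; h = 3; c = 'olive'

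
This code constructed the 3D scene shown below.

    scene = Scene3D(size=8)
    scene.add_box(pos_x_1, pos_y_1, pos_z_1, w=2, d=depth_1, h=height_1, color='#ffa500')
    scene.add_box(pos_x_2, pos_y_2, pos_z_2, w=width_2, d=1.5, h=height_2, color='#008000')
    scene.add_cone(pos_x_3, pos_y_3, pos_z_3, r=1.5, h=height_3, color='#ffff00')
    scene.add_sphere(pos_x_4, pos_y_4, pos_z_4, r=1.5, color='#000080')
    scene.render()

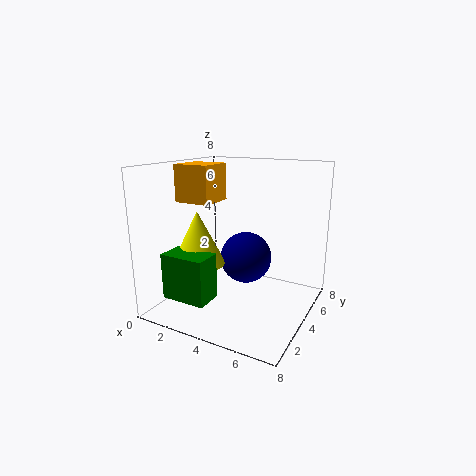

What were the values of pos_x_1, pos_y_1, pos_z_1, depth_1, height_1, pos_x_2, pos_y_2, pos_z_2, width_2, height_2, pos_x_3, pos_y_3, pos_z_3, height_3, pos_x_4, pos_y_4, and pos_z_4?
pos_x_1 = 1; pos_y_1 = 2.5; pos_z_1 = 6; depth_1 = 2; height_1 = 2; pos_x_2 = 1; pos_y_2 = 1; pos_z_2 = 1; width_2 = 2.5; height_2 = 2.5; pos_x_3 = 2; pos_y_3 = 3; pos_z_3 = 2.5; height_3 = 3; pos_x_4 = 4; pos_y_4 = 5; pos_z_4 = 2.5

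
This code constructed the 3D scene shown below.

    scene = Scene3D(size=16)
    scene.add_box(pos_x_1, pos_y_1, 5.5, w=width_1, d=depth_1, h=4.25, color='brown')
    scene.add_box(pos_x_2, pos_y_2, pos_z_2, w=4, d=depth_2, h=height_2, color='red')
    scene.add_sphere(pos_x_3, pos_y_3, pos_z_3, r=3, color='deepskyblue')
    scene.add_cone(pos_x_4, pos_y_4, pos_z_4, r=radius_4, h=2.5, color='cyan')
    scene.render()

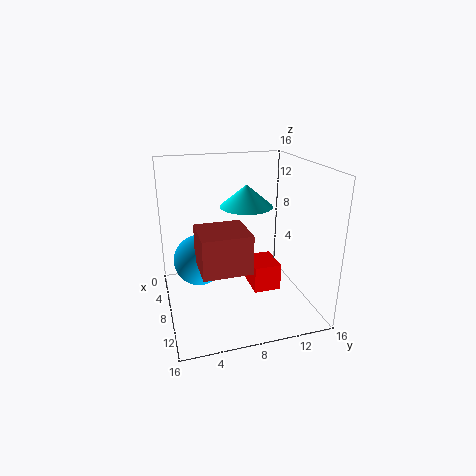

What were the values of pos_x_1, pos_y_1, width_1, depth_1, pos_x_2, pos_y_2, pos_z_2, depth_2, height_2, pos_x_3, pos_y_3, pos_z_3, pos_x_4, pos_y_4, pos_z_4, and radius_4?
pos_x_1 = 7
pos_y_1 = 3.25
width_1 = 5
depth_1 = 5.25
pos_x_2 = 4.5
pos_y_2 = 10
pos_z_2 = 0.75
depth_2 = 3.25
height_2 = 3.25
pos_x_3 = 5.25
pos_y_3 = 4
pos_z_3 = 4.5
pos_x_4 = 6.25
pos_y_4 = 9.5
pos_z_4 = 11
radius_4 = 3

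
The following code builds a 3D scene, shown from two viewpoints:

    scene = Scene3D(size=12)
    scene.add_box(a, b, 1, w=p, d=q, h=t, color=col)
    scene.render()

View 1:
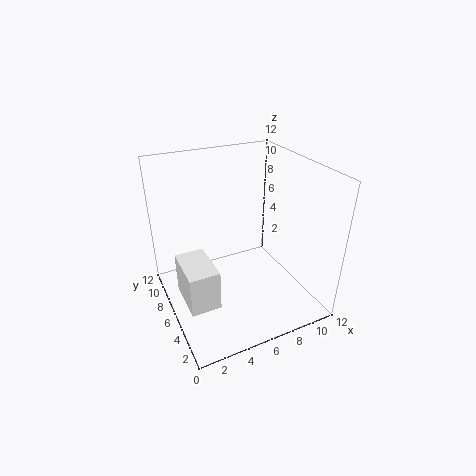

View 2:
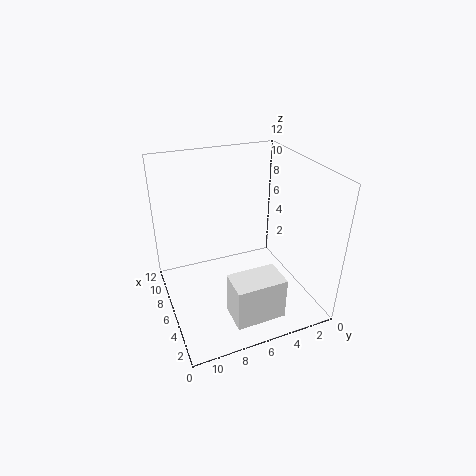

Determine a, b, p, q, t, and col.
a = 1; b = 4; p = 2.5; q = 4; t = 3.5; col = 'white'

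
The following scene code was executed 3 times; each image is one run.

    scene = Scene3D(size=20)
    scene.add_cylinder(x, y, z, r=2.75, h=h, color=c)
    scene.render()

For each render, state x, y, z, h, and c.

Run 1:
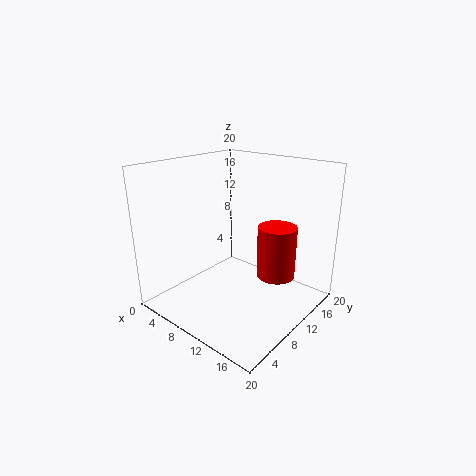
x = 14, y = 13.75, z = 4, h = 7.5, c = 'red'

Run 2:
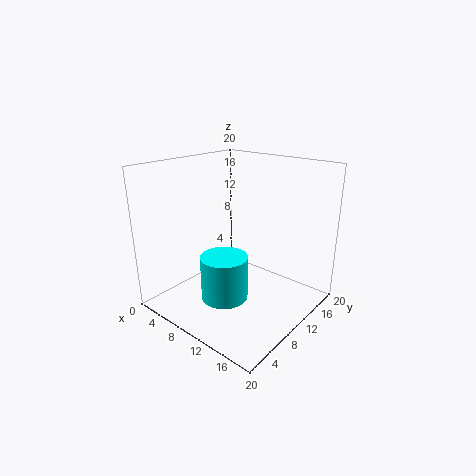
x = 13.75, y = 3, z = 5.75, h = 5.25, c = 'cyan'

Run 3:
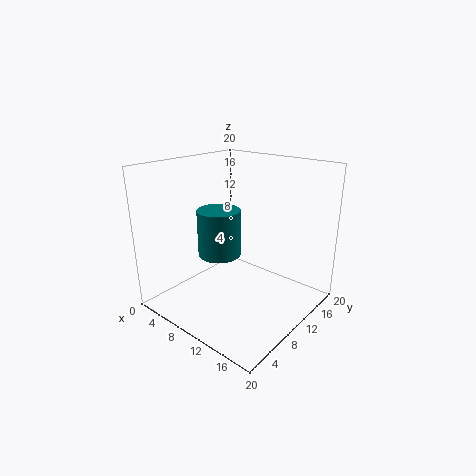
x = 10, y = 6.25, z = 9, h = 6, c = 'teal'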